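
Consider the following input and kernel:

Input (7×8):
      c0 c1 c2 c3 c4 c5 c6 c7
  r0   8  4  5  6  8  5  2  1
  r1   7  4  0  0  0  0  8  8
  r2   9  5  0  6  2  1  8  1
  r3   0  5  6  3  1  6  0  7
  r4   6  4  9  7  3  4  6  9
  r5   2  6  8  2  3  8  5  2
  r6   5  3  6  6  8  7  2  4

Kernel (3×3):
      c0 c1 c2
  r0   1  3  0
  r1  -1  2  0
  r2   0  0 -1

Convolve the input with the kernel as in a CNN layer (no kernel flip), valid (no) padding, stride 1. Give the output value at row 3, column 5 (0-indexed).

12

The receptive field on the input at this output position is [6 0 7 / 4 6 9 / 8 5 2]. Elementwise product with the kernel and sum: 6·1 + 0·3 + 4·-1 + 6·2 + 2·-1.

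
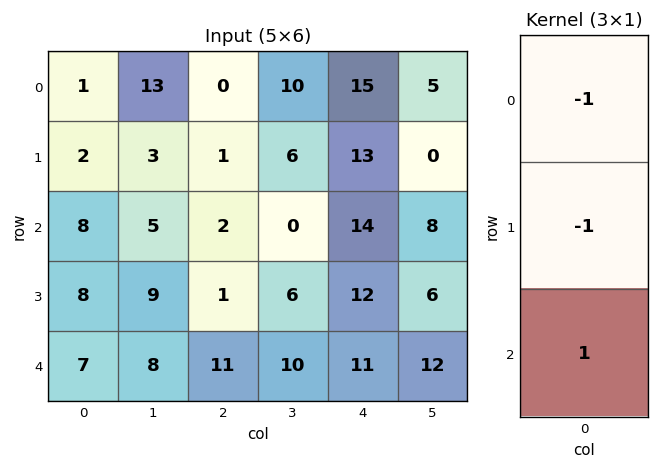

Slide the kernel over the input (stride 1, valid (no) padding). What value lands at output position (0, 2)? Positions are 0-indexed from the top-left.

1

The receptive field on the input at this output position is [0 / 1 / 2]. Elementwise product with the kernel and sum: 0·-1 + 1·-1 + 2·1.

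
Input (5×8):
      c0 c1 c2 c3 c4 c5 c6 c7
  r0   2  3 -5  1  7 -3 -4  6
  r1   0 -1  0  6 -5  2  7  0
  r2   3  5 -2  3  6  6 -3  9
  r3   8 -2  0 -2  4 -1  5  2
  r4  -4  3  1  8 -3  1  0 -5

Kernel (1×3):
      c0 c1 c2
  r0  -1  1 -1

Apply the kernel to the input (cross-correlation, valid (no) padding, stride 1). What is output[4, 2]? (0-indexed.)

10

The receptive field on the input at this output position is [1 8 -3]. Elementwise product with the kernel and sum: 1·-1 + 8·1 + -3·-1.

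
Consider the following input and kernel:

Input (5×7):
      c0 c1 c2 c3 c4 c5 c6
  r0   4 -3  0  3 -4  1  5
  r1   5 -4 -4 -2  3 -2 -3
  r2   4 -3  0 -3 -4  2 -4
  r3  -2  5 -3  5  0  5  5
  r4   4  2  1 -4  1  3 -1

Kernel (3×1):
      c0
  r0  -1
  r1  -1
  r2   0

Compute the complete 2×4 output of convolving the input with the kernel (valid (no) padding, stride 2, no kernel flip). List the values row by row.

-9 4 1 -2
-2 3 4 -1

Output[0,0]: The receptive field on the input at this output position is [4 / 5 / 4]. Elementwise product with the kernel and sum: 4·-1 + 5·-1.
Output[0,1]: The receptive field on the input at this output position is [0 / -4 / 0]. Elementwise product with the kernel and sum: 0·-1 + -4·-1.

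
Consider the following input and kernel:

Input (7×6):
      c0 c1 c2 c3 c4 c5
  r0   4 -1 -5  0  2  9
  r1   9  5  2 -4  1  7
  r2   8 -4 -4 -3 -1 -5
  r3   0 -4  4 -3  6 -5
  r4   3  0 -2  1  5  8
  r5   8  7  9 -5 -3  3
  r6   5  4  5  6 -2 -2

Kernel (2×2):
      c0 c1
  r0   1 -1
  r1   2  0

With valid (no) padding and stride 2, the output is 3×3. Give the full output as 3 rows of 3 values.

23 -1 -5
12 7 16
19 15 -9

Output[0,0]: The receptive field on the input at this output position is [4 -1 / 9 5]. Elementwise product with the kernel and sum: 4·1 + -1·-1 + 9·2.
Output[0,1]: The receptive field on the input at this output position is [-5 0 / 2 -4]. Elementwise product with the kernel and sum: -5·1 + 0·-1 + 2·2.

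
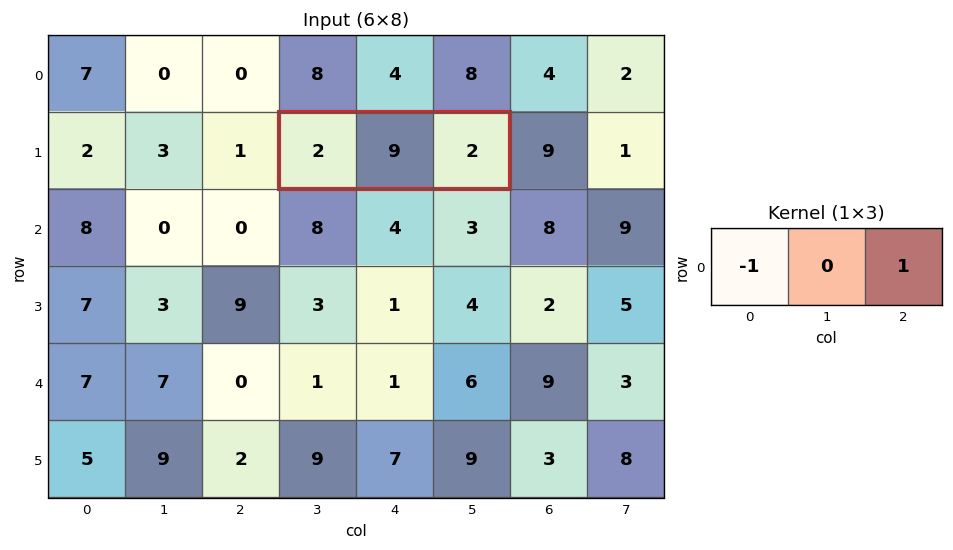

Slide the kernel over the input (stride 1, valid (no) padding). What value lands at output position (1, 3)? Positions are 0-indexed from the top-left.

0

The receptive field on the input at this output position is [2 9 2]. Elementwise product with the kernel and sum: 2·-1 + 2·1.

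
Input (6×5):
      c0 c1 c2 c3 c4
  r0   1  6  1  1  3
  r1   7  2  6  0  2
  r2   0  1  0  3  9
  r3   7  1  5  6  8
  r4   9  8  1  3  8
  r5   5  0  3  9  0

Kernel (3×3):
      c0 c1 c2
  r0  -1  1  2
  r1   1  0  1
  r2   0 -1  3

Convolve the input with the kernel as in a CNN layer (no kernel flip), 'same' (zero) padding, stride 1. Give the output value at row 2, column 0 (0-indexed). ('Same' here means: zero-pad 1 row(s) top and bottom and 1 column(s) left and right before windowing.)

The receptive field on the zero-padded input at this output position is [0 7 2 / 0 0 1 / 0 7 1]. Elementwise product with the kernel and sum: 0·-1 + 7·1 + 2·2 + 0·1 + 1·1 + 7·-1 + 1·3.

8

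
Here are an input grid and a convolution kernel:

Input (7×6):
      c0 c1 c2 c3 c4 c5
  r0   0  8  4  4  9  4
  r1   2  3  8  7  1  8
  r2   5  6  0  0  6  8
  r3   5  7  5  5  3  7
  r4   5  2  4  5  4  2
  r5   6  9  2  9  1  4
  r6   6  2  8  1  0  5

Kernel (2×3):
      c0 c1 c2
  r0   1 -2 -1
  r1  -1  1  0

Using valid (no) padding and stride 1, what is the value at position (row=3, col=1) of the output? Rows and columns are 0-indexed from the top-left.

The receptive field on the input at this output position is [7 5 5 / 2 4 5]. Elementwise product with the kernel and sum: 7·1 + 5·-2 + 5·-1 + 2·-1 + 4·1.

-6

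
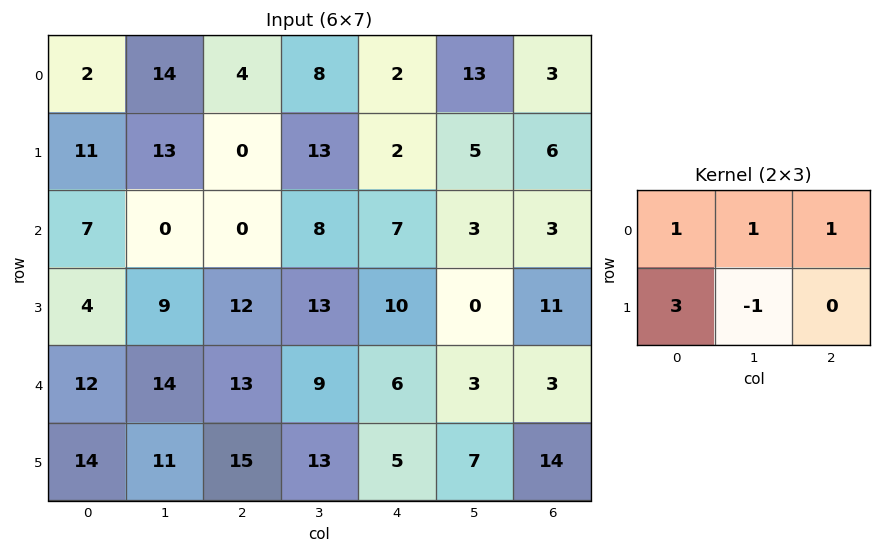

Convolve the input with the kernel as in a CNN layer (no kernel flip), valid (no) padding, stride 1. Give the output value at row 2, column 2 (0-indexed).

The receptive field on the input at this output position is [0 8 7 / 12 13 10]. Elementwise product with the kernel and sum: 0·1 + 8·1 + 7·1 + 12·3 + 13·-1.

38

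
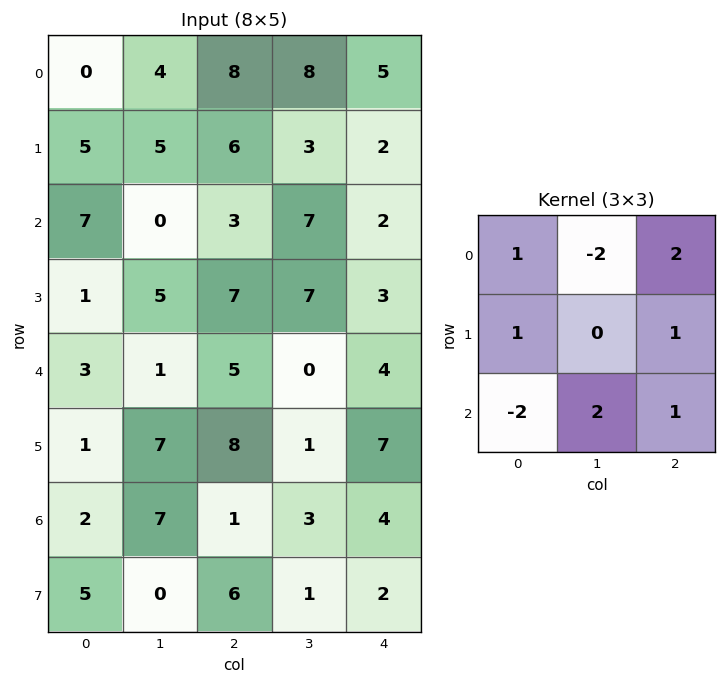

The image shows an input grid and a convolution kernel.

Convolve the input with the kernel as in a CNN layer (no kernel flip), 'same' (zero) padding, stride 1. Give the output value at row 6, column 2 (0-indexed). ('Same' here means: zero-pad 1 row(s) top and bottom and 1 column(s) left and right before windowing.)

The receptive field on the zero-padded input at this output position is [7 8 1 / 7 1 3 / 0 6 1]. Elementwise product with the kernel and sum: 7·1 + 8·-2 + 1·2 + 7·1 + 3·1 + 0·-2 + 6·2 + 1·1.

16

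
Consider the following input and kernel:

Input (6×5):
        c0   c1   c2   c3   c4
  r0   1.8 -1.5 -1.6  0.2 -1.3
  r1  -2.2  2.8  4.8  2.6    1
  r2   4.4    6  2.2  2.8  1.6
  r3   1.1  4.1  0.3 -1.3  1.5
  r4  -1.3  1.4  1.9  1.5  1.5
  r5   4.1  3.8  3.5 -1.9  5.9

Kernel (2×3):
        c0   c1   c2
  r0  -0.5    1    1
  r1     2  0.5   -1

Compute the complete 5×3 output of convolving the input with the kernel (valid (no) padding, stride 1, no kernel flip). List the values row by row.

-11.8 4.75 9.6
18.3 16.3 5.4
9.95 11.65 1.75
0.05 -0.8 3.1
10.55 13.95 2.2

Output[0,0]: The receptive field on the input at this output position is [1.8 -1.5 -1.6 / -2.2 2.8 4.8]. Elementwise product with the kernel and sum: 1.8·-0.5 + -1.5·1 + -1.6·1 + -2.2·2 + 2.8·0.5 + 4.8·-1.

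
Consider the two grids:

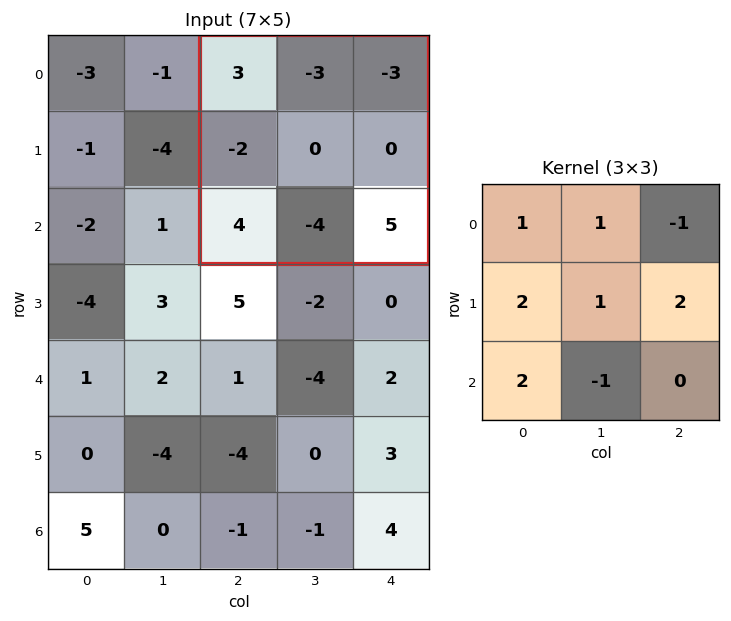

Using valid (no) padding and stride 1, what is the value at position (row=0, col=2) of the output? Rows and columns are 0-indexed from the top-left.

The receptive field on the input at this output position is [3 -3 -3 / -2 0 0 / 4 -4 5]. Elementwise product with the kernel and sum: 3·1 + -3·1 + -3·-1 + -2·2 + 0·1 + 0·2 + 4·2 + -4·-1.

11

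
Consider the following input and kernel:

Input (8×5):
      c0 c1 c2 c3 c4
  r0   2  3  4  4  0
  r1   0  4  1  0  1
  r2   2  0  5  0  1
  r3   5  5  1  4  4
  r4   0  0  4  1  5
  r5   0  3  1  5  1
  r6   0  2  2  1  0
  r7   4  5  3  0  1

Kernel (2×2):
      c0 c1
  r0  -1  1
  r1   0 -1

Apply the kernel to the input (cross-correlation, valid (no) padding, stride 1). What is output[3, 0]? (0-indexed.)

0

The receptive field on the input at this output position is [5 5 / 0 0]. Elementwise product with the kernel and sum: 5·-1 + 5·1 + 0·-1.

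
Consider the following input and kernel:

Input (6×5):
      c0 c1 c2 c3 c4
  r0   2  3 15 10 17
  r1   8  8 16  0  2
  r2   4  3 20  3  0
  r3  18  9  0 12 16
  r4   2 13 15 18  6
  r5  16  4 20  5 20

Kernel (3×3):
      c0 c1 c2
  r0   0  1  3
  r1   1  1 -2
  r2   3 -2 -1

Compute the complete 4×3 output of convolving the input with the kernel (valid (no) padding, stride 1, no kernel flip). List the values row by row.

18 35 127
59 48 -11
55 5 -14
14 -5 111

Output[0,0]: The receptive field on the input at this output position is [2 3 15 / 8 8 16 / 4 3 20]. Elementwise product with the kernel and sum: 3·1 + 15·3 + 8·1 + 8·1 + 16·-2 + 4·3 + 3·-2 + 20·-1.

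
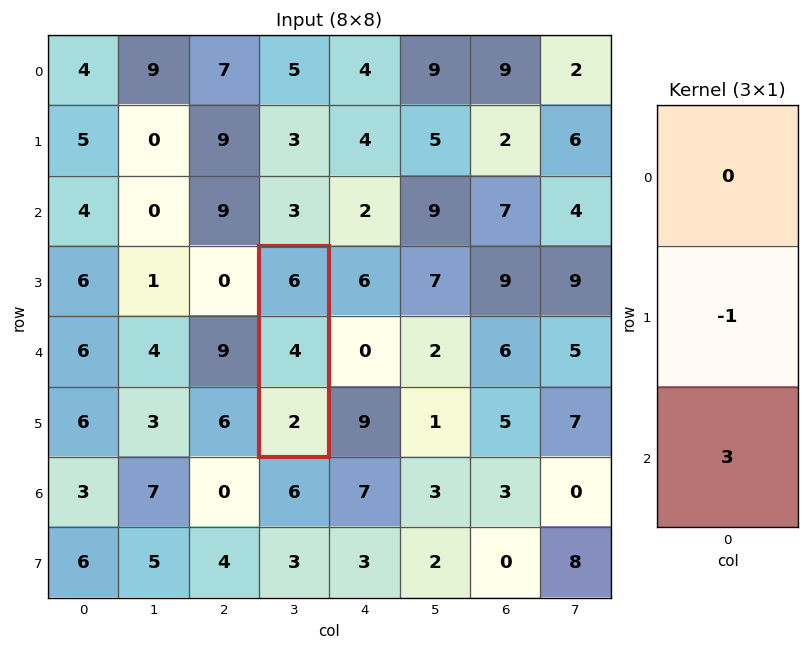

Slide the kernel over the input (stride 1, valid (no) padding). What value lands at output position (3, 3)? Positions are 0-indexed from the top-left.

2

The receptive field on the input at this output position is [6 / 4 / 2]. Elementwise product with the kernel and sum: 4·-1 + 2·3.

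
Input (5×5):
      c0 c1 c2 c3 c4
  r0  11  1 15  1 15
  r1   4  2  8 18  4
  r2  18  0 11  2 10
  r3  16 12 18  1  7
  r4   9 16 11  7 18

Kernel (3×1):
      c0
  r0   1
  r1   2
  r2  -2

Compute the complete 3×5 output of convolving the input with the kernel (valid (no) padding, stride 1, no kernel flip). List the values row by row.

-17 5 9 33 3
8 -22 -6 20 10
32 -8 25 -10 -12

Output[0,0]: The receptive field on the input at this output position is [11 / 4 / 18]. Elementwise product with the kernel and sum: 11·1 + 4·2 + 18·-2.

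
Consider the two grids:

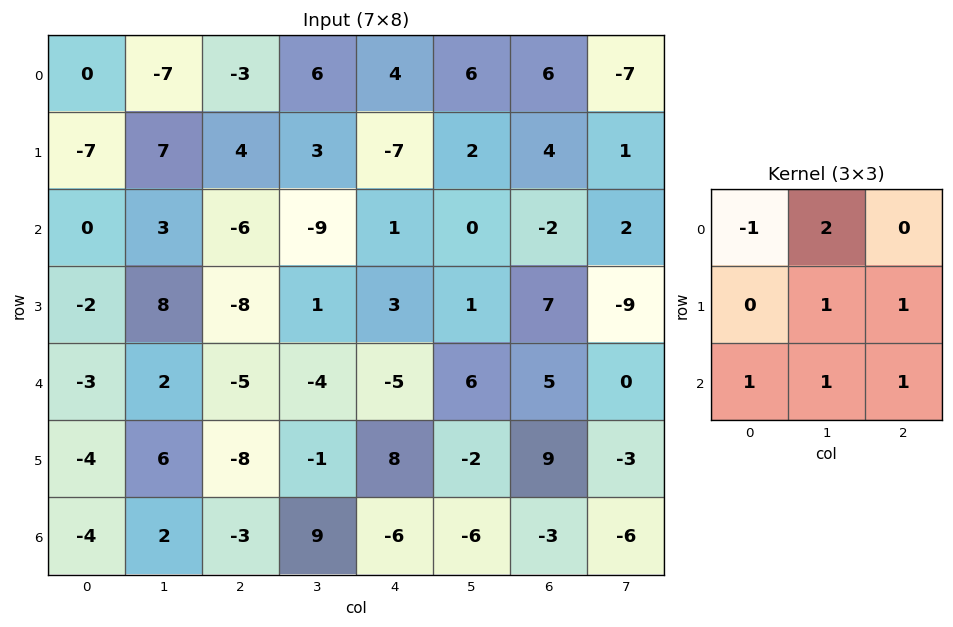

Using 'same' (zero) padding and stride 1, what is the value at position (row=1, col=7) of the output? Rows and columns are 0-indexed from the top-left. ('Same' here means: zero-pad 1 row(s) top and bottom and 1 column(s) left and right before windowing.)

The receptive field on the zero-padded input at this output position is [6 -7 0 / 4 1 0 / -2 2 0]. Elementwise product with the kernel and sum: 6·-1 + -7·2 + 1·1 + 0·1 + -2·1 + 2·1 + 0·1.

-19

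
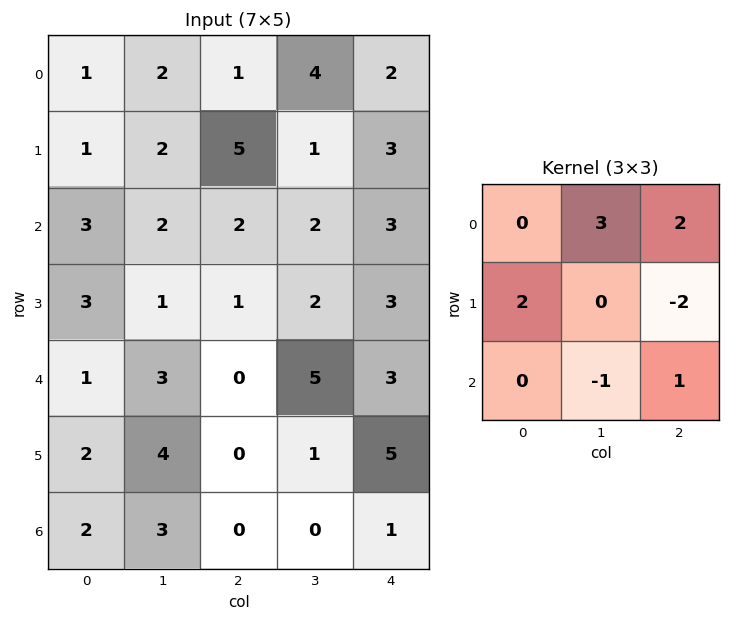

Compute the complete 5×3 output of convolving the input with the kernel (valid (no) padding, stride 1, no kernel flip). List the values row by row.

Output[0,0]: The receptive field on the input at this output position is [1 2 1 / 1 2 5 / 3 2 2]. Elementwise product with the kernel and sum: 2·3 + 1·2 + 1·2 + 5·-2 + 2·-1 + 2·1.

0 13 21
18 18 8
11 13 6
3 4 10
10 16 12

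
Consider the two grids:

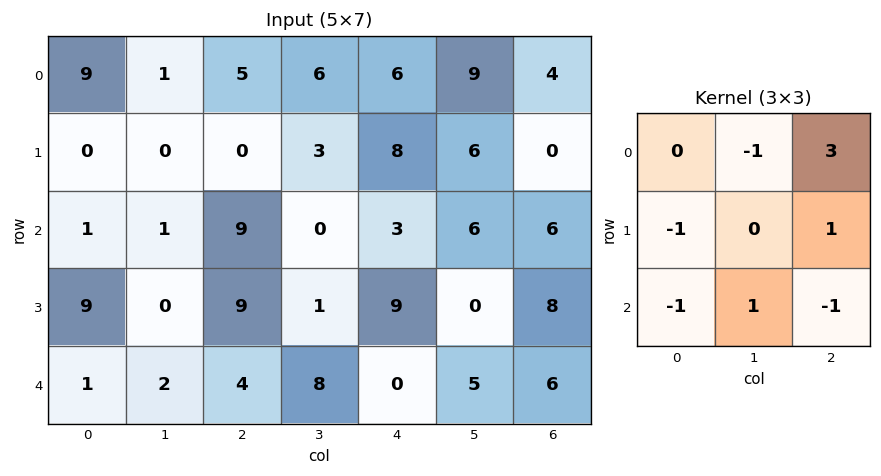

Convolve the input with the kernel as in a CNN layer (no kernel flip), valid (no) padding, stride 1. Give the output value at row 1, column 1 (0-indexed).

The receptive field on the input at this output position is [0 0 3 / 1 9 0 / 0 9 1]. Elementwise product with the kernel and sum: 0·-1 + 3·3 + 1·-1 + 0·1 + 0·-1 + 9·1 + 1·-1.

16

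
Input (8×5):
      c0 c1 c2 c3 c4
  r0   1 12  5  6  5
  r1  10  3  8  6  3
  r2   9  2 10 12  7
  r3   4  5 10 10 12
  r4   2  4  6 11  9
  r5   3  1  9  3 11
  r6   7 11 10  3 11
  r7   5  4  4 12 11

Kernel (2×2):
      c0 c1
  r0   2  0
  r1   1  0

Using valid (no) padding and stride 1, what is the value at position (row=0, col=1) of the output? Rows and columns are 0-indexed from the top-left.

27

The receptive field on the input at this output position is [12 5 / 3 8]. Elementwise product with the kernel and sum: 12·2 + 3·1.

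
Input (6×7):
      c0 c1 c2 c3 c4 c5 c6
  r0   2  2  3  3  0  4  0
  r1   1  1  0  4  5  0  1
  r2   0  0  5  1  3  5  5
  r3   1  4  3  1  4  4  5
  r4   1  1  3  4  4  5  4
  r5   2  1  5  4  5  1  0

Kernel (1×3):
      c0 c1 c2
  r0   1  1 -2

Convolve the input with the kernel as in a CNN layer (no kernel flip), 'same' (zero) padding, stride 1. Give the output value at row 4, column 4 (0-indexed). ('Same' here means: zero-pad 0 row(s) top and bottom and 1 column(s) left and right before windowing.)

-2

The receptive field on the zero-padded input at this output position is [4 4 5]. Elementwise product with the kernel and sum: 4·1 + 4·1 + 5·-2.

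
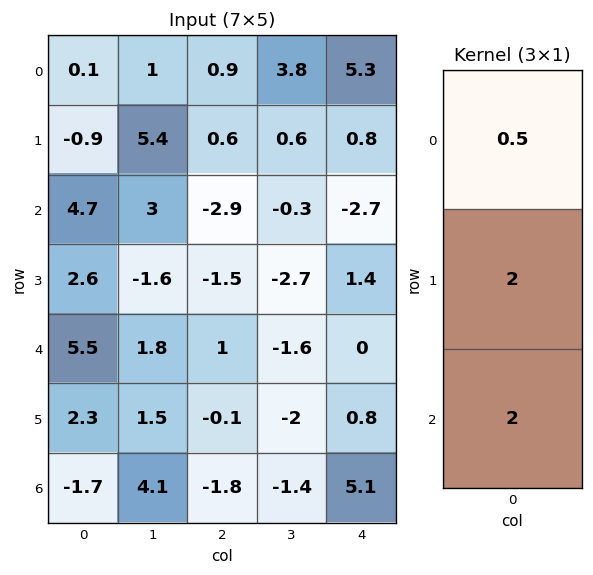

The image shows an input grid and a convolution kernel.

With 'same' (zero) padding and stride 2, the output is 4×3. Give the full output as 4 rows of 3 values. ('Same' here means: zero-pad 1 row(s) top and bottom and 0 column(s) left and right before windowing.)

Output[0,0]: The receptive field on the zero-padded input at this output position is [0 / 0.1 / -0.9]. Elementwise product with the kernel and sum: 0·0.5 + 0.1·2 + -0.9·2.
Output[0,1]: The receptive field on the zero-padded input at this output position is [0 / 0.9 / 0.6]. Elementwise product with the kernel and sum: 0·0.5 + 0.9·2 + 0.6·2.

-1.6 3 12.2
14.15 -8.5 -2.2
16.9 1.05 2.3
-2.25 -3.65 10.6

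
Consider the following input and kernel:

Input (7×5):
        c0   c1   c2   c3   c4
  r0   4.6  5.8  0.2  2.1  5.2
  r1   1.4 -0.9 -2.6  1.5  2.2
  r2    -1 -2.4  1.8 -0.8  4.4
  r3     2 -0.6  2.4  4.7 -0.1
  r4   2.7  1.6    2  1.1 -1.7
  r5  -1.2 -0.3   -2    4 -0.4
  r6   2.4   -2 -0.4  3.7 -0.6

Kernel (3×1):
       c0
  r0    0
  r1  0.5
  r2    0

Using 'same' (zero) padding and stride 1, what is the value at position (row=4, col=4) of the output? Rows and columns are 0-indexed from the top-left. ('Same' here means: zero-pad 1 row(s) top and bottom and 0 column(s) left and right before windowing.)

The receptive field on the zero-padded input at this output position is [-0.1 / -1.7 / -0.4]. Elementwise product with the kernel and sum: -1.7·0.5.

-0.85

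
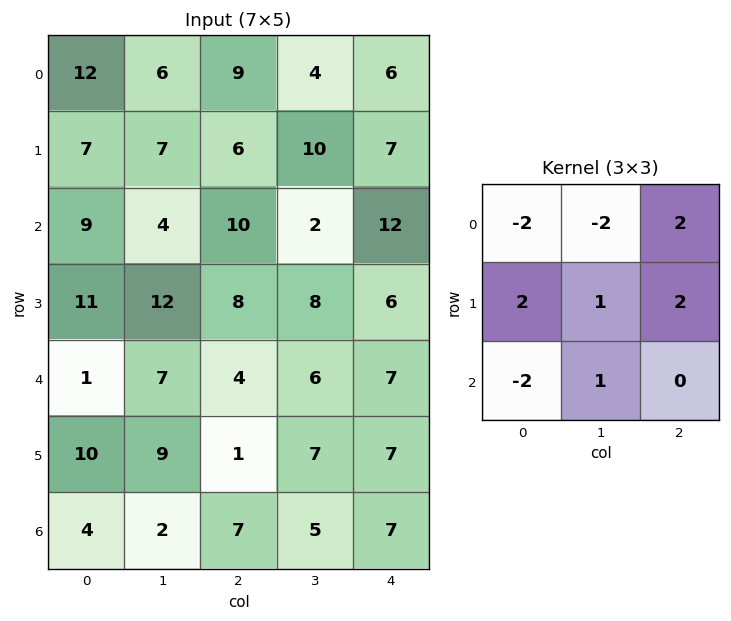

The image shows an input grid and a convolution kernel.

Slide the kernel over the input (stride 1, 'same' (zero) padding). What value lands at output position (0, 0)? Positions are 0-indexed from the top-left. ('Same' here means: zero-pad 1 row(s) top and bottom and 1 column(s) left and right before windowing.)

31

The receptive field on the zero-padded input at this output position is [0 0 0 / 0 12 6 / 0 7 7]. Elementwise product with the kernel and sum: 0·-2 + 0·-2 + 0·2 + 0·2 + 12·1 + 6·2 + 0·-2 + 7·1.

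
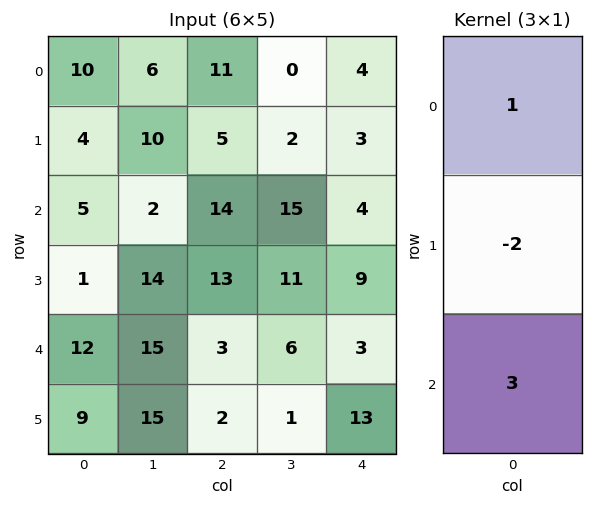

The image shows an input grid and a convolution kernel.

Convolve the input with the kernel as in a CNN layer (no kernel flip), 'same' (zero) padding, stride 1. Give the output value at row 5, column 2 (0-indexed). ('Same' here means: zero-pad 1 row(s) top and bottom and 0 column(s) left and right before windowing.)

The receptive field on the zero-padded input at this output position is [3 / 2 / 0]. Elementwise product with the kernel and sum: 3·1 + 2·-2 + 0·3.

-1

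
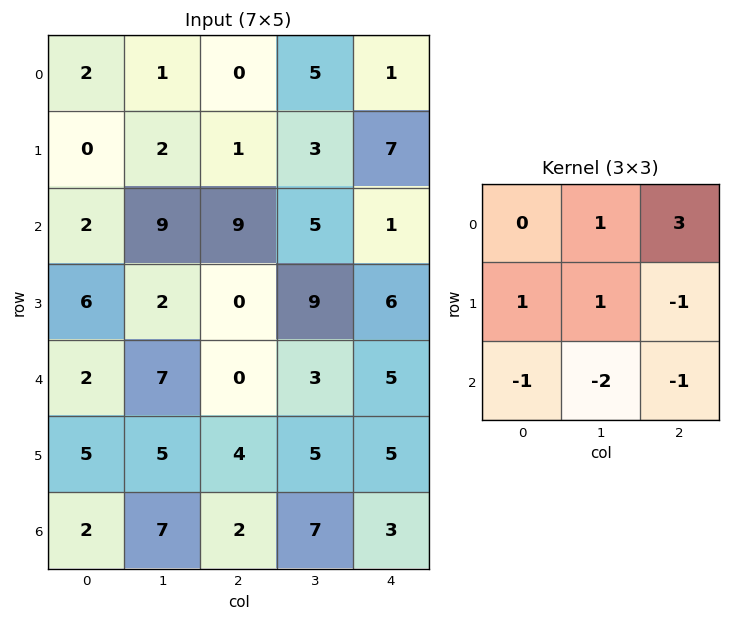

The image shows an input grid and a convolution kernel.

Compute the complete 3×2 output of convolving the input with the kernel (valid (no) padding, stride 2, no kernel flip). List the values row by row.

-27 -15
28 0
-5 3

Output[0,0]: The receptive field on the input at this output position is [2 1 0 / 0 2 1 / 2 9 9]. Elementwise product with the kernel and sum: 1·1 + 0·3 + 0·1 + 2·1 + 1·-1 + 2·-1 + 9·-2 + 9·-1.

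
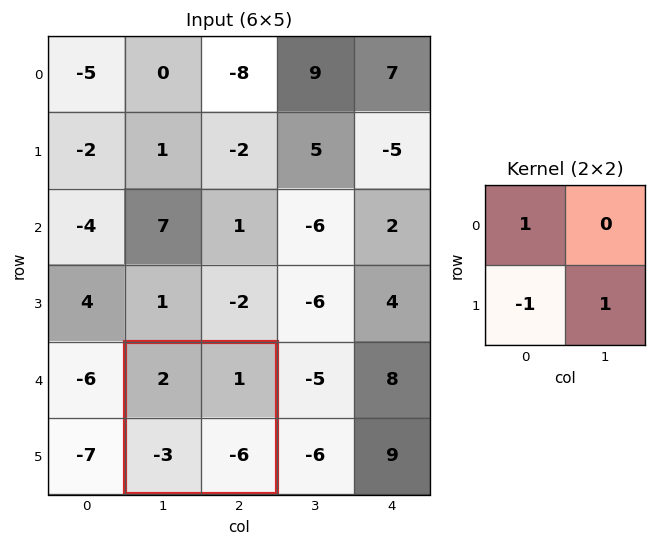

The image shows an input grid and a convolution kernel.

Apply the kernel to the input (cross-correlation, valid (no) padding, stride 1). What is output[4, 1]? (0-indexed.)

The receptive field on the input at this output position is [2 1 / -3 -6]. Elementwise product with the kernel and sum: 2·1 + -3·-1 + -6·1.

-1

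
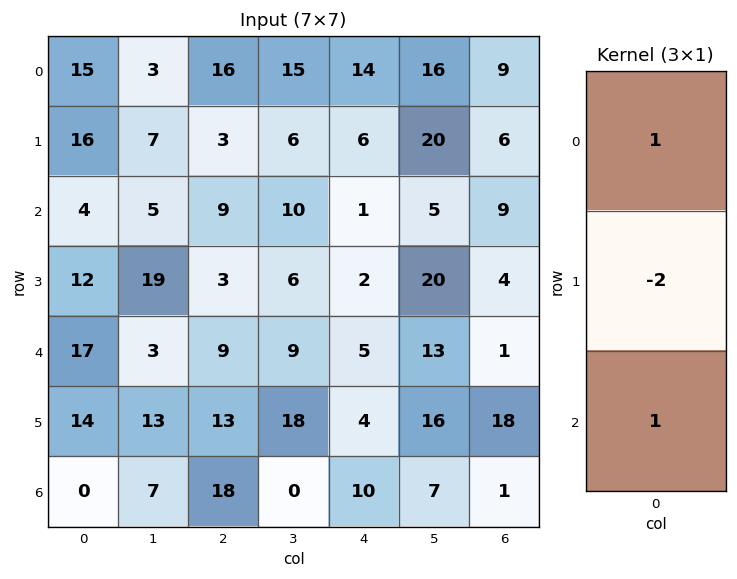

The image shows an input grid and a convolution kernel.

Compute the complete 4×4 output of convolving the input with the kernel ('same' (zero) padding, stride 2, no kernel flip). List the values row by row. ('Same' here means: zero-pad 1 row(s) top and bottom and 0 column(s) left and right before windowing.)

-14 -29 -22 -12
20 -12 6 -8
-8 -2 -4 20
14 -23 -16 16

Output[0,0]: The receptive field on the zero-padded input at this output position is [0 / 15 / 16]. Elementwise product with the kernel and sum: 0·1 + 15·-2 + 16·1.
Output[0,1]: The receptive field on the zero-padded input at this output position is [0 / 16 / 3]. Elementwise product with the kernel and sum: 0·1 + 16·-2 + 3·1.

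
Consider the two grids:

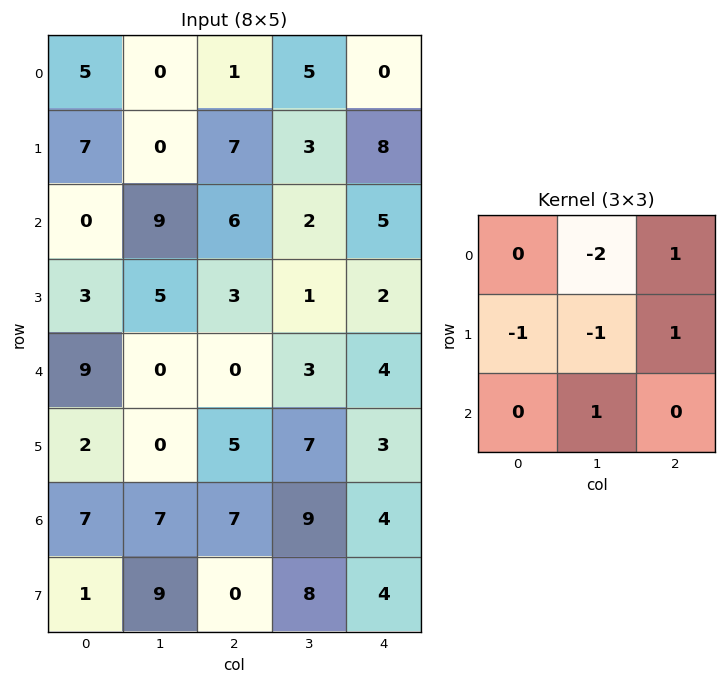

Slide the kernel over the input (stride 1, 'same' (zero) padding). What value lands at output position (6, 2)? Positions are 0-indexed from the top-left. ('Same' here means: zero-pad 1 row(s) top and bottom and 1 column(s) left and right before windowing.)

-8

The receptive field on the zero-padded input at this output position is [0 5 7 / 7 7 9 / 9 0 8]. Elementwise product with the kernel and sum: 5·-2 + 7·1 + 7·-1 + 7·-1 + 9·1 + 0·1.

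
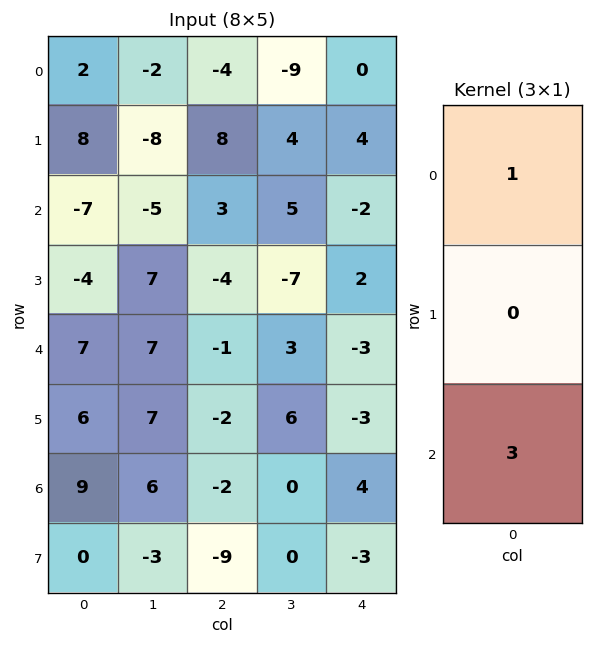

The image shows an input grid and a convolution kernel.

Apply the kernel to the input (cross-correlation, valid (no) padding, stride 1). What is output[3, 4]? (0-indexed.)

-7

The receptive field on the input at this output position is [2 / -3 / -3]. Elementwise product with the kernel and sum: 2·1 + -3·3.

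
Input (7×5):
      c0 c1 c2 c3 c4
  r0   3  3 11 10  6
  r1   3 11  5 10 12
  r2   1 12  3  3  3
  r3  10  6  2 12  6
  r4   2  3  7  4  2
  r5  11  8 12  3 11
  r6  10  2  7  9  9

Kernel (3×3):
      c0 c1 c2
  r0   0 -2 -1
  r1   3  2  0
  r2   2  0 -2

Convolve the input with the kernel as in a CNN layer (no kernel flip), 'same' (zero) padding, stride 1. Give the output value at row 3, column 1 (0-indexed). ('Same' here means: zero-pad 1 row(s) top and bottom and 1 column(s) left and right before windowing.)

5

The receptive field on the zero-padded input at this output position is [1 12 3 / 10 6 2 / 2 3 7]. Elementwise product with the kernel and sum: 12·-2 + 3·-1 + 10·3 + 6·2 + 2·2 + 7·-2.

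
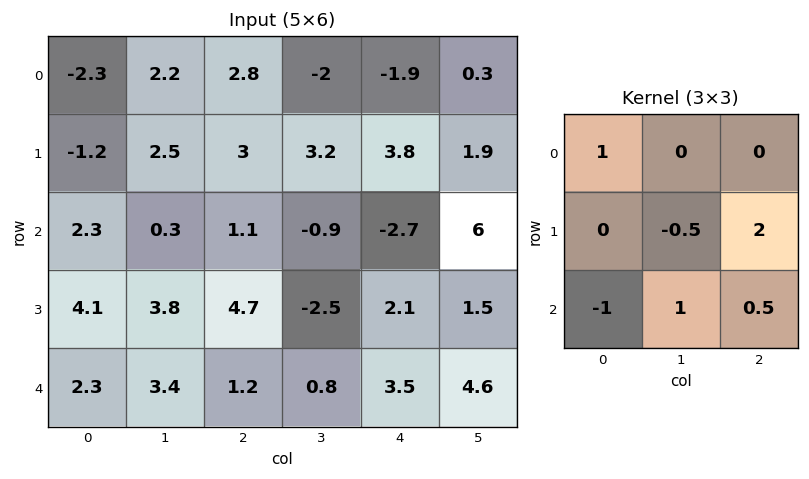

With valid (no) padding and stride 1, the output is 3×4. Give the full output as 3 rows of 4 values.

Output[0,0]: The receptive field on the input at this output position is [-2.3 2.2 2.8 / -1.2 2.5 3 / 2.3 0.3 1.1]. Elementwise product with the kernel and sum: -2.3·1 + 2.5·-0.5 + 3·2 + 2.3·-1 + 0.3·1 + 1.1·0.5.

1 7.45 5.45 1.1
2.9 -0.2 -8.1 21.9
11.5 -8.85 7.9 6.05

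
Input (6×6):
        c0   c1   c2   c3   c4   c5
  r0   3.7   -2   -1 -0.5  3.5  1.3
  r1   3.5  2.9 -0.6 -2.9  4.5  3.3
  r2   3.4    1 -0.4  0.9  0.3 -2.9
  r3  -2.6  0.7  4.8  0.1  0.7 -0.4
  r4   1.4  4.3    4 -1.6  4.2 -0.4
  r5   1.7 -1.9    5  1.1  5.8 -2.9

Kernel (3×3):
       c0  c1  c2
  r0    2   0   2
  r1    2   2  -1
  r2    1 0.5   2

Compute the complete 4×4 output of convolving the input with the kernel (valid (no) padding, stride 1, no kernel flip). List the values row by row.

21.9 5.1 -5.85 -3.25
22.35 3.6 14.75 5.75
8.95 17.8 20.5 -2.3
22.55 22.6 28.75 3.2

Output[0,0]: The receptive field on the input at this output position is [3.7 -2 -1 / 3.5 2.9 -0.6 / 3.4 1 -0.4]. Elementwise product with the kernel and sum: 3.7·2 + -1·2 + 3.5·2 + 2.9·2 + -0.6·-1 + 3.4·1 + 1·0.5 + -0.4·2.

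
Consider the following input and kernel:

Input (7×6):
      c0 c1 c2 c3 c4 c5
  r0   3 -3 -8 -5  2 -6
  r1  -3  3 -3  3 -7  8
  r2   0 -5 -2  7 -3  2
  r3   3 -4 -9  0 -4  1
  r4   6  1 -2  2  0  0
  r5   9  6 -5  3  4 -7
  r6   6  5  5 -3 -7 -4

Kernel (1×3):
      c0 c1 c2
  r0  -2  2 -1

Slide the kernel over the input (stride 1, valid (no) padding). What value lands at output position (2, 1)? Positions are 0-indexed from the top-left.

The receptive field on the input at this output position is [-5 -2 7]. Elementwise product with the kernel and sum: -5·-2 + -2·2 + 7·-1.

-1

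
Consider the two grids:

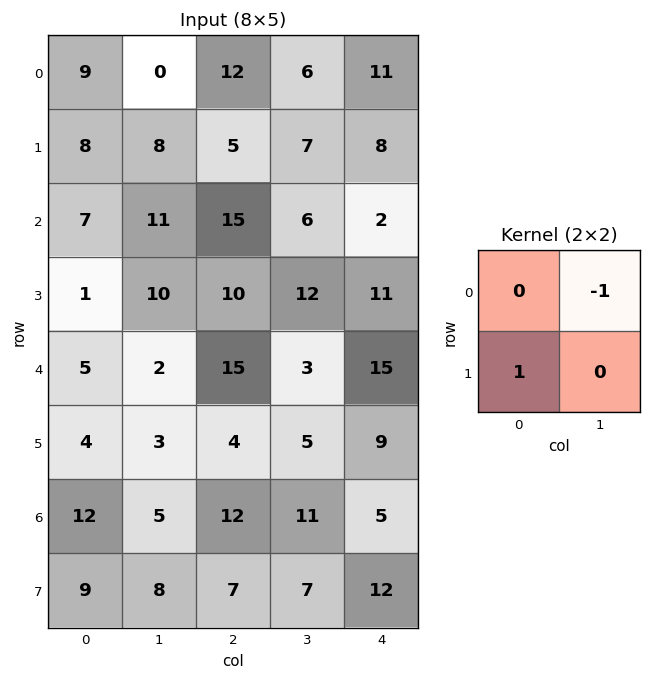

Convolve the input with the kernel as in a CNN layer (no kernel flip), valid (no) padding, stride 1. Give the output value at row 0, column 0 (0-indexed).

The receptive field on the input at this output position is [9 0 / 8 8]. Elementwise product with the kernel and sum: 0·-1 + 8·1.

8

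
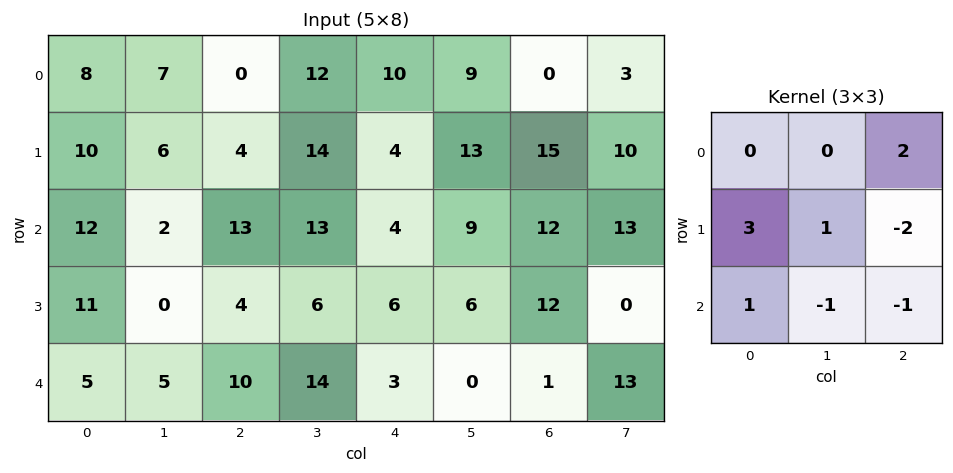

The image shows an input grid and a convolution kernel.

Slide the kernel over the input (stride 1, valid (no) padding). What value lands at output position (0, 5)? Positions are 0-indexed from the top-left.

The receptive field on the input at this output position is [9 0 3 / 13 15 10 / 9 12 13]. Elementwise product with the kernel and sum: 3·2 + 13·3 + 15·1 + 10·-2 + 9·1 + 12·-1 + 13·-1.

24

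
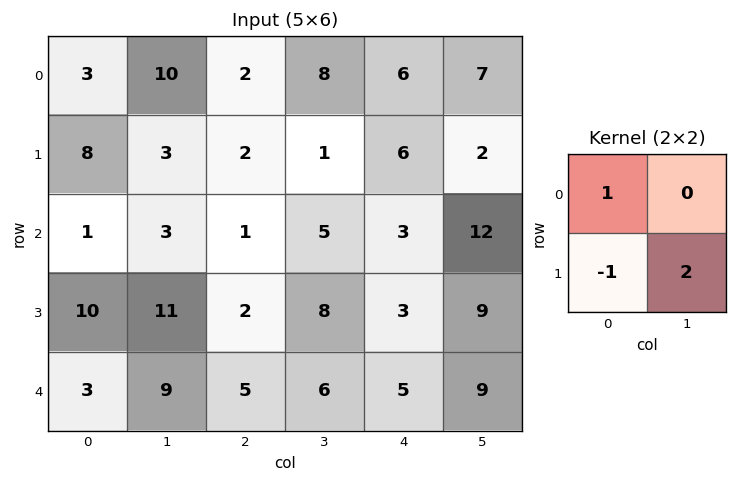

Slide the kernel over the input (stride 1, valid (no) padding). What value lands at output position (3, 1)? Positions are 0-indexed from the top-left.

The receptive field on the input at this output position is [11 2 / 9 5]. Elementwise product with the kernel and sum: 11·1 + 9·-1 + 5·2.

12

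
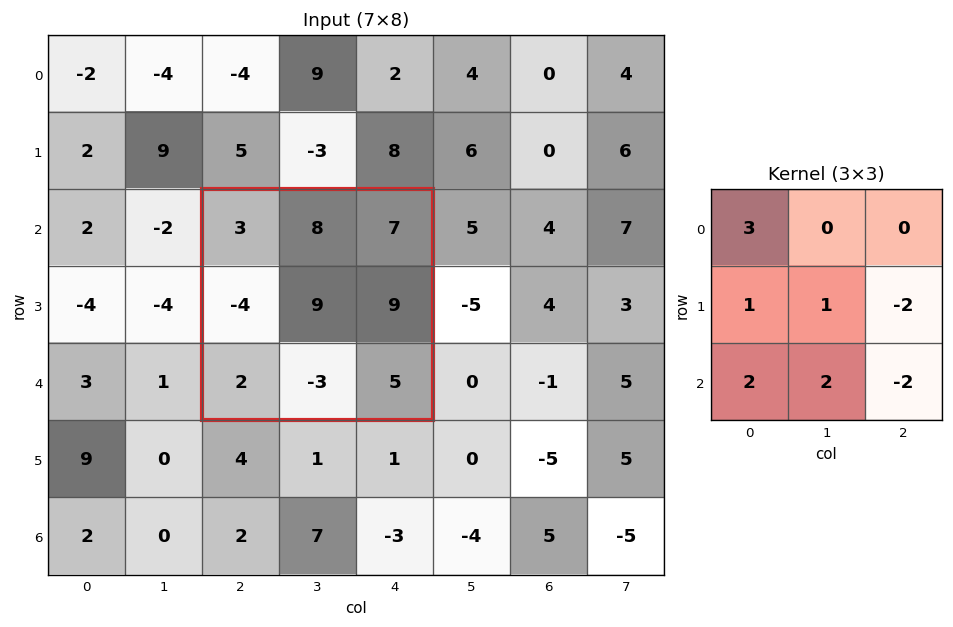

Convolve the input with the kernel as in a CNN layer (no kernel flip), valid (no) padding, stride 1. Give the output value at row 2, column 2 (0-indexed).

The receptive field on the input at this output position is [3 8 7 / -4 9 9 / 2 -3 5]. Elementwise product with the kernel and sum: 3·3 + -4·1 + 9·1 + 9·-2 + 2·2 + -3·2 + 5·-2.

-16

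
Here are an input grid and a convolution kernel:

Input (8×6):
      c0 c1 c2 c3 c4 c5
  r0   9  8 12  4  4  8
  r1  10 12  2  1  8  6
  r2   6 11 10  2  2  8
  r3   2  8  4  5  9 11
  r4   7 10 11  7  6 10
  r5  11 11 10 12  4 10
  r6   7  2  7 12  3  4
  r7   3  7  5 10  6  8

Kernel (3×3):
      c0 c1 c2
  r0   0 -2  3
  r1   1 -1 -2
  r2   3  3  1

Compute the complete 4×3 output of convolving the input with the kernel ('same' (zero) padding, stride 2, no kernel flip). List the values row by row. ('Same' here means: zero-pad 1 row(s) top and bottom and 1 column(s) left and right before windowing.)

17 31 17
2 37 39
37 67 54
16 33 79

Output[0,0]: The receptive field on the zero-padded input at this output position is [0 0 0 / 0 9 8 / 0 10 12]. Elementwise product with the kernel and sum: 0·-2 + 0·3 + 0·1 + 9·-1 + 8·-2 + 0·3 + 10·3 + 12·1.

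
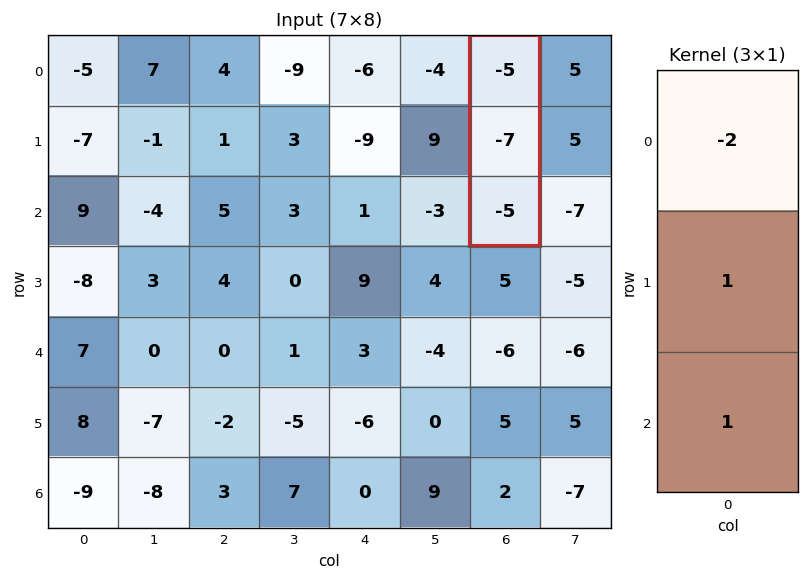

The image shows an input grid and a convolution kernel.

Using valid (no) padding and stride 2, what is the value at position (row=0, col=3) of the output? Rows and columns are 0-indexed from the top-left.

-2

The receptive field on the input at this output position is [-5 / -7 / -5]. Elementwise product with the kernel and sum: -5·-2 + -7·1 + -5·1.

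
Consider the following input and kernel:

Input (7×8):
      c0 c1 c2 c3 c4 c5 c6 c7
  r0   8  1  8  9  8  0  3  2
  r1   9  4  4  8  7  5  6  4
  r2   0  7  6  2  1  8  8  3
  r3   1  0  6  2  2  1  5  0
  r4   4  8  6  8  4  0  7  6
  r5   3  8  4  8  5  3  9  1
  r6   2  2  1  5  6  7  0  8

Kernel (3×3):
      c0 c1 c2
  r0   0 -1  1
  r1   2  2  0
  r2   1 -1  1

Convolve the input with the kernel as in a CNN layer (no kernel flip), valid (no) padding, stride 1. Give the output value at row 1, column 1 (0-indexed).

The receptive field on the input at this output position is [4 4 8 / 7 6 2 / 0 6 2]. Elementwise product with the kernel and sum: 4·-1 + 8·1 + 7·2 + 6·2 + 0·1 + 6·-1 + 2·1.

26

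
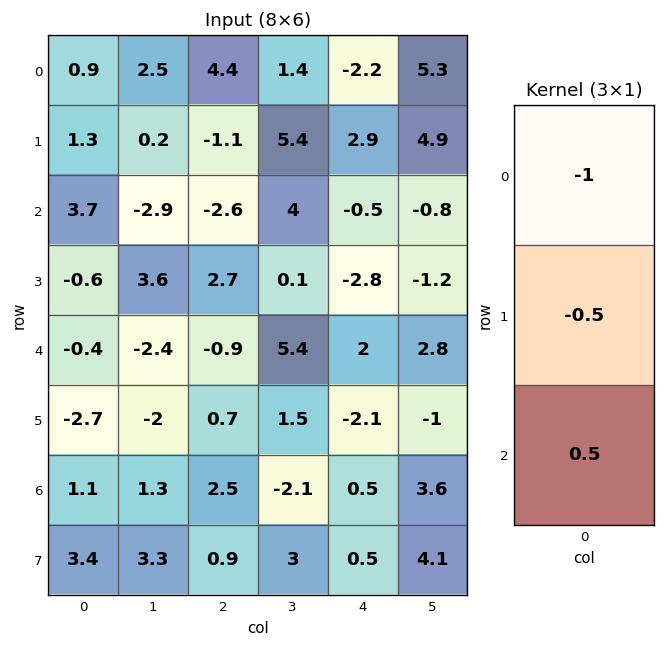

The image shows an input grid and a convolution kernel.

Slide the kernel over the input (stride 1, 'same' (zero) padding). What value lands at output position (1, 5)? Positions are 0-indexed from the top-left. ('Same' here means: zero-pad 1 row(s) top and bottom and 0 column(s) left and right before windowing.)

The receptive field on the zero-padded input at this output position is [5.3 / 4.9 / -0.8]. Elementwise product with the kernel and sum: 5.3·-1 + 4.9·-0.5 + -0.8·0.5.

-8.15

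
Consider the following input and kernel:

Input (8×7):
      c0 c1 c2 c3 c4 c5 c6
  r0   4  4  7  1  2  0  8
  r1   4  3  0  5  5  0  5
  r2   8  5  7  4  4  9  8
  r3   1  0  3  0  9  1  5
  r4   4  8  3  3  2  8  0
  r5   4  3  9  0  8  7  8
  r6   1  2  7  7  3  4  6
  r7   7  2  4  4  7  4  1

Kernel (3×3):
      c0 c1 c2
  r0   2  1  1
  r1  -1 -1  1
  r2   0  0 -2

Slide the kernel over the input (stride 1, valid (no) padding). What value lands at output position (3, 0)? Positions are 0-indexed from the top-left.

-22

The receptive field on the input at this output position is [1 0 3 / 4 8 3 / 4 3 9]. Elementwise product with the kernel and sum: 1·2 + 0·1 + 3·1 + 4·-1 + 8·-1 + 3·1 + 9·-2.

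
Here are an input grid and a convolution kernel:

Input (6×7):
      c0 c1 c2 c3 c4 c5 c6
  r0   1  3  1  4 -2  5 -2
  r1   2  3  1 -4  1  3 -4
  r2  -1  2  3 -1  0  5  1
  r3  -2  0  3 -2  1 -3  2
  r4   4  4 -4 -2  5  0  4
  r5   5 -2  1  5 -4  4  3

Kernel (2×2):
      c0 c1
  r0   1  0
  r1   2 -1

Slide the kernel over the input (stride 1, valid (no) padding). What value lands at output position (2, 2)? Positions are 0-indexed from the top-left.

The receptive field on the input at this output position is [3 -1 / 3 -2]. Elementwise product with the kernel and sum: 3·1 + 3·2 + -2·-1.

11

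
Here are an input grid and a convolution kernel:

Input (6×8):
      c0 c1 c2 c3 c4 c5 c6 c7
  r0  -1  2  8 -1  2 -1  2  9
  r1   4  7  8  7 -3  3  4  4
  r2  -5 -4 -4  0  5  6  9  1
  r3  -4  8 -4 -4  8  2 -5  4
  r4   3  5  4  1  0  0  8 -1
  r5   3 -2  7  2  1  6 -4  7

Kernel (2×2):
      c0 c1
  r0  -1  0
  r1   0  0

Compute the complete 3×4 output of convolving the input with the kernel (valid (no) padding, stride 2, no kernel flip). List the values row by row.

Output[0,0]: The receptive field on the input at this output position is [-1 2 / 4 7]. Elementwise product with the kernel and sum: -1·-1.

1 -8 -2 -2
5 4 -5 -9
-3 -4 0 -8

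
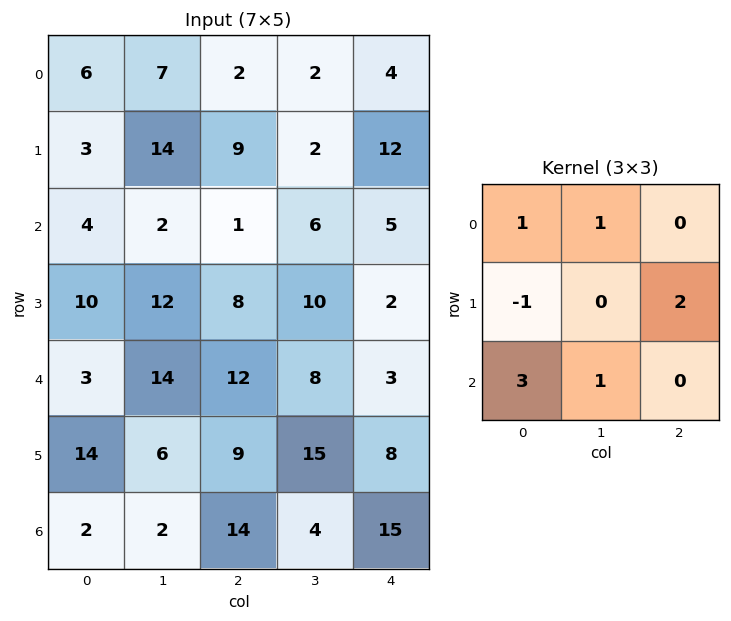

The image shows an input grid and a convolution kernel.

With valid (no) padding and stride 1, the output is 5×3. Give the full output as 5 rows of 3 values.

42 6 28
57 77 54
35 65 47
91 49 54
29 70 73

Output[0,0]: The receptive field on the input at this output position is [6 7 2 / 3 14 9 / 4 2 1]. Elementwise product with the kernel and sum: 6·1 + 7·1 + 3·-1 + 9·2 + 4·3 + 2·1.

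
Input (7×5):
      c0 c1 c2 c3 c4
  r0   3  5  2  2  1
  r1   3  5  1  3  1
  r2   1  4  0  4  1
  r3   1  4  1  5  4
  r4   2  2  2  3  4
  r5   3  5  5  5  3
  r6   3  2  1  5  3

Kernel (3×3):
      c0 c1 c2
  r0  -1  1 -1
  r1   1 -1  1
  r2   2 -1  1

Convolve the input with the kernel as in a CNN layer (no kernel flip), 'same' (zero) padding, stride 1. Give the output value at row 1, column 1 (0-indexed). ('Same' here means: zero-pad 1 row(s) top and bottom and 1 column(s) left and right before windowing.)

-3

The receptive field on the zero-padded input at this output position is [3 5 2 / 3 5 1 / 1 4 0]. Elementwise product with the kernel and sum: 3·-1 + 5·1 + 2·-1 + 3·1 + 5·-1 + 1·1 + 1·2 + 4·-1 + 0·1.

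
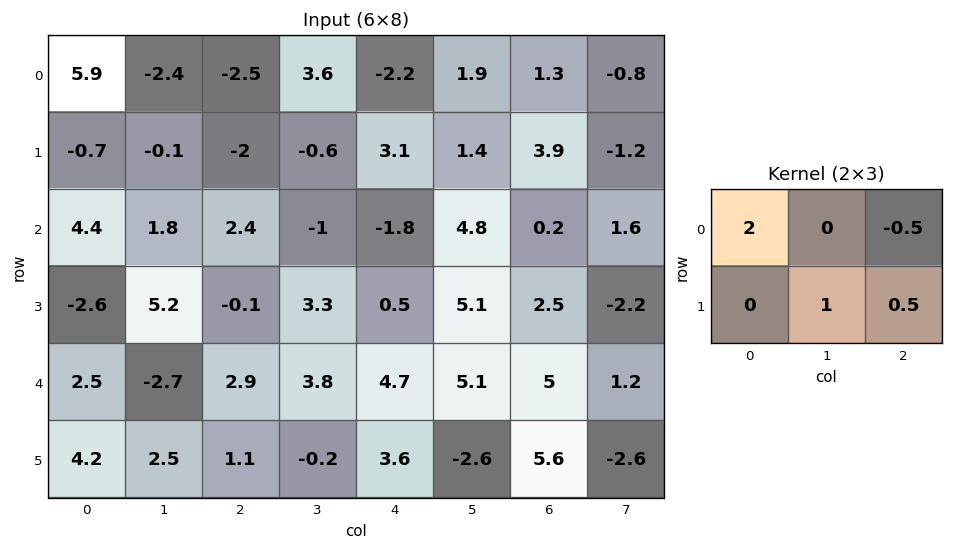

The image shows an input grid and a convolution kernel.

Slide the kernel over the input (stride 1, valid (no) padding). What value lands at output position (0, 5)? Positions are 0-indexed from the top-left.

The receptive field on the input at this output position is [1.9 1.3 -0.8 / 1.4 3.9 -1.2]. Elementwise product with the kernel and sum: 1.9·2 + -0.8·-0.5 + 3.9·1 + -1.2·0.5.

7.5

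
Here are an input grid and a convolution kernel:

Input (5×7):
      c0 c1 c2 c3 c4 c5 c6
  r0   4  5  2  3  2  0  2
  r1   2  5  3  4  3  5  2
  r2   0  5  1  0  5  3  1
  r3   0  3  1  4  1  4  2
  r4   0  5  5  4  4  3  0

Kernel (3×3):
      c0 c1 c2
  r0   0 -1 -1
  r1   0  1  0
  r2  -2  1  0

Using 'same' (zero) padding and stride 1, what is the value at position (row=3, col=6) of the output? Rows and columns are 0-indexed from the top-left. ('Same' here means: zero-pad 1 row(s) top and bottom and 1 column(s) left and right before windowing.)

-5

The receptive field on the zero-padded input at this output position is [3 1 0 / 4 2 0 / 3 0 0]. Elementwise product with the kernel and sum: 1·-1 + 0·-1 + 2·1 + 3·-2 + 0·1.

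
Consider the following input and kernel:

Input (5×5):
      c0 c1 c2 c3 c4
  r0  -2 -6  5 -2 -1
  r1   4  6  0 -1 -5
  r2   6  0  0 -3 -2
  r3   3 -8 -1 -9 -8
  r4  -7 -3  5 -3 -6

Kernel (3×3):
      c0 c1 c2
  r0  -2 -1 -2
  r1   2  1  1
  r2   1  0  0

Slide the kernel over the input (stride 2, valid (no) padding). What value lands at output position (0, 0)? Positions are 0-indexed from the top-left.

The receptive field on the input at this output position is [-2 -6 5 / 4 6 0 / 6 0 0]. Elementwise product with the kernel and sum: -2·-2 + -6·-1 + 5·-2 + 4·2 + 6·1 + 0·1 + 6·1.

20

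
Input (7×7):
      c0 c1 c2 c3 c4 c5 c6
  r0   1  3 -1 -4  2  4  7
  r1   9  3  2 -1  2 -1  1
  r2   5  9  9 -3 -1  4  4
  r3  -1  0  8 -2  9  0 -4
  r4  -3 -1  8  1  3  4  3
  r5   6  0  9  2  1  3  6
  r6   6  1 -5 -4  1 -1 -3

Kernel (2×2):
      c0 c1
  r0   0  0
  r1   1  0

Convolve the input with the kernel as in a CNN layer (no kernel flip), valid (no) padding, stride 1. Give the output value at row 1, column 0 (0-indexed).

5

The receptive field on the input at this output position is [9 3 / 5 9]. Elementwise product with the kernel and sum: 5·1.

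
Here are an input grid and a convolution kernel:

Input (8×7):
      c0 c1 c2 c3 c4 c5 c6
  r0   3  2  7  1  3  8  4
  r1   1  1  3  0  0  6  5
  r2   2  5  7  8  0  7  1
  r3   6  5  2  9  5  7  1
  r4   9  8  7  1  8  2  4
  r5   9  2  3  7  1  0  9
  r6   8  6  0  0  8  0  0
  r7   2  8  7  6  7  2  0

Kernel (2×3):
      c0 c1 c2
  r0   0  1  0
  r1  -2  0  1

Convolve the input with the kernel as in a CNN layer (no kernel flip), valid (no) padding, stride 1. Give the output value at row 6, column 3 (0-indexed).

The receptive field on the input at this output position is [0 8 0 / 6 7 2]. Elementwise product with the kernel and sum: 8·1 + 6·-2 + 2·1.

-2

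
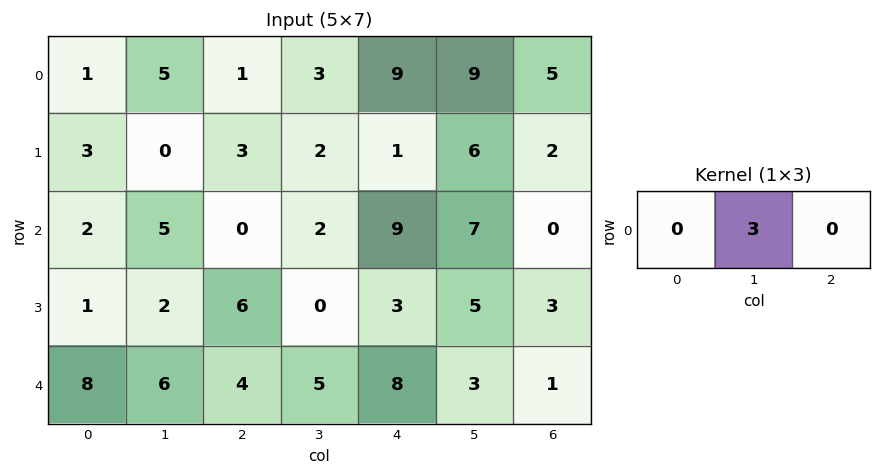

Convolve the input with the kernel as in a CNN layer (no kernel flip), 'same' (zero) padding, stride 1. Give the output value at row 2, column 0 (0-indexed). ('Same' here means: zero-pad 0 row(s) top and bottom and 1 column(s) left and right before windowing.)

The receptive field on the zero-padded input at this output position is [0 2 5]. Elementwise product with the kernel and sum: 2·3.

6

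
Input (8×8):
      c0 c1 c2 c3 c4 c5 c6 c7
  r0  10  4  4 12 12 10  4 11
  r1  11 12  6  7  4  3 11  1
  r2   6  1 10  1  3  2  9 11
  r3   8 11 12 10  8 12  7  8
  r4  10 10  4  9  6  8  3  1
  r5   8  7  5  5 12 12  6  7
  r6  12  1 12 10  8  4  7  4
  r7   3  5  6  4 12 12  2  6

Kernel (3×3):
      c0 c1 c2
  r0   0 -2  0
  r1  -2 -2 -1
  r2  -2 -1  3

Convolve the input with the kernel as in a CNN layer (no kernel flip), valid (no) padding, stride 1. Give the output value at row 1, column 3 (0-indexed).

-10

The receptive field on the input at this output position is [7 4 3 / 1 3 2 / 10 8 12]. Elementwise product with the kernel and sum: 4·-2 + 1·-2 + 3·-2 + 2·-1 + 10·-2 + 8·-1 + 12·3.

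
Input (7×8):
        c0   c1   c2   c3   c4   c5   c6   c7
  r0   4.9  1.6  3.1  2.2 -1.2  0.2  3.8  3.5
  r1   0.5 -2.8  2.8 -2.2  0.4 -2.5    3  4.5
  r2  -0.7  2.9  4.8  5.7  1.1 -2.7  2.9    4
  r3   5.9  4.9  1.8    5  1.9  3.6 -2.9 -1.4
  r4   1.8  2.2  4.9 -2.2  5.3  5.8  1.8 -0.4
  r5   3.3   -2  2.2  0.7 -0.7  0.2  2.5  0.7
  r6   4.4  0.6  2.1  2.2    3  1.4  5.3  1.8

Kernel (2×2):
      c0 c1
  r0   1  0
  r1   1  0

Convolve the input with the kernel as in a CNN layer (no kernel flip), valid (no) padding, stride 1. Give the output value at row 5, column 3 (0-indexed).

The receptive field on the input at this output position is [0.7 -0.7 / 2.2 3]. Elementwise product with the kernel and sum: 0.7·1 + 2.2·1.

2.9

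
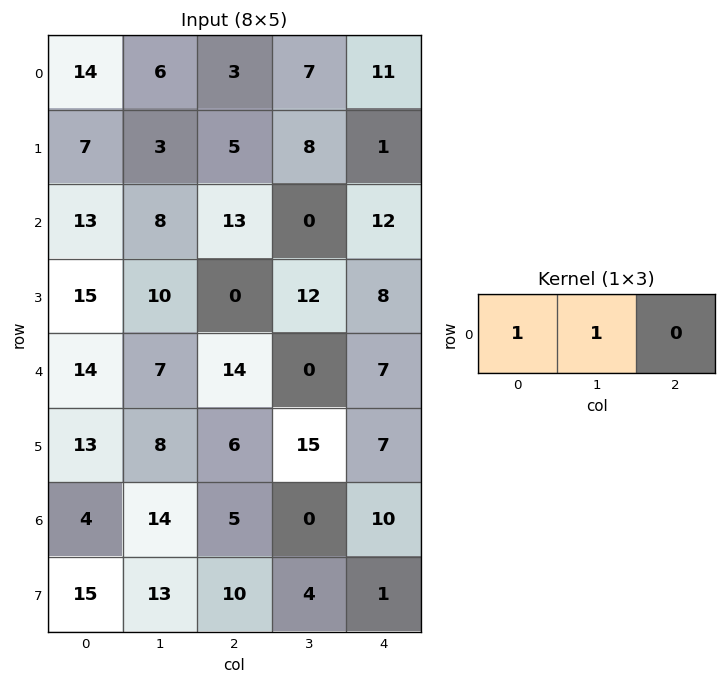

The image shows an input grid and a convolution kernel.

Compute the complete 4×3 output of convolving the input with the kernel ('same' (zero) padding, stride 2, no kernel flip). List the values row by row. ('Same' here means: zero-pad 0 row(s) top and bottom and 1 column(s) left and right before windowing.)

Output[0,0]: The receptive field on the zero-padded input at this output position is [0 14 6]. Elementwise product with the kernel and sum: 0·1 + 14·1.
Output[0,1]: The receptive field on the zero-padded input at this output position is [6 3 7]. Elementwise product with the kernel and sum: 6·1 + 3·1.

14 9 18
13 21 12
14 21 7
4 19 10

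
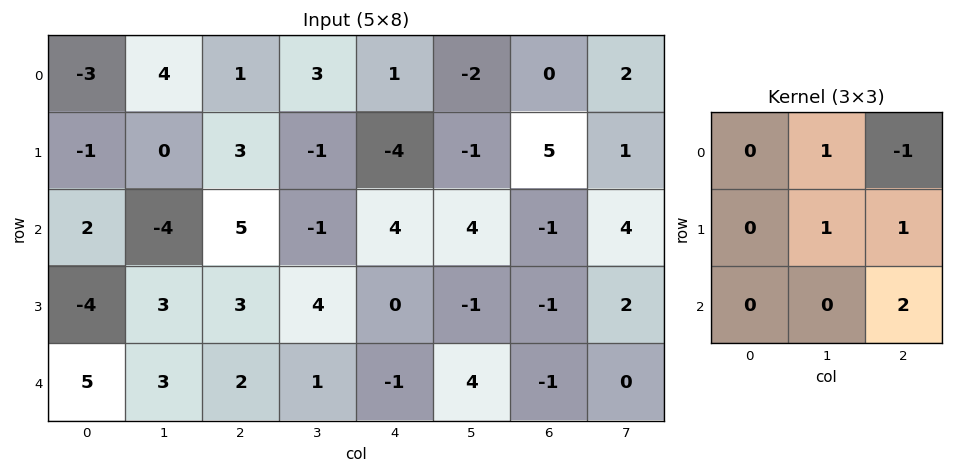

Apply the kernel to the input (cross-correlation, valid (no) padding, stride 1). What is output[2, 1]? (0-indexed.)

15

The receptive field on the input at this output position is [-4 5 -1 / 3 3 4 / 3 2 1]. Elementwise product with the kernel and sum: 5·1 + -1·-1 + 3·1 + 4·1 + 1·2.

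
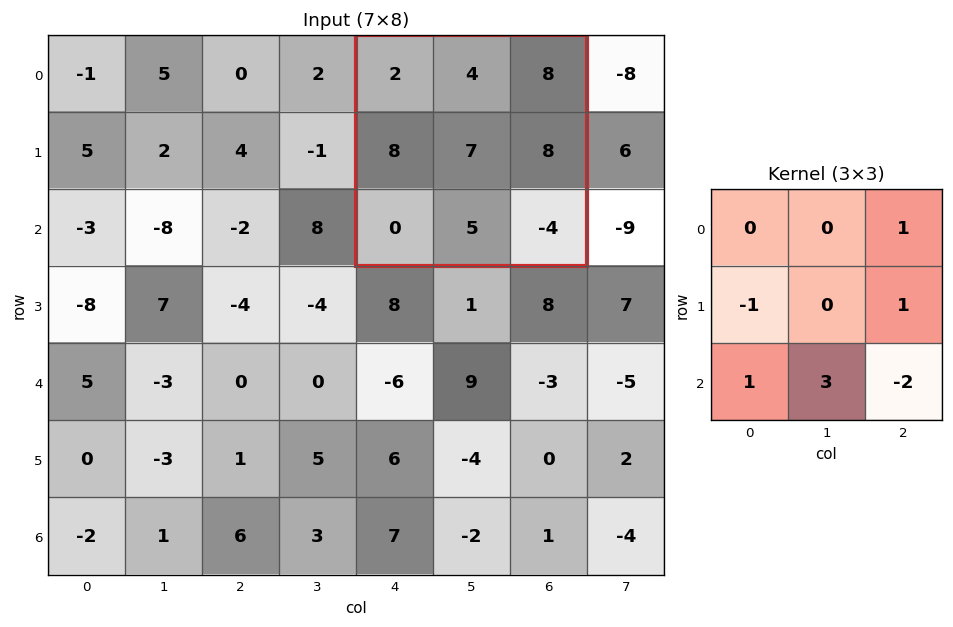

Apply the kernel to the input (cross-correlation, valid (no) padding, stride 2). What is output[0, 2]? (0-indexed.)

The receptive field on the input at this output position is [2 4 8 / 8 7 8 / 0 5 -4]. Elementwise product with the kernel and sum: 8·1 + 8·-1 + 8·1 + 0·1 + 5·3 + -4·-2.

31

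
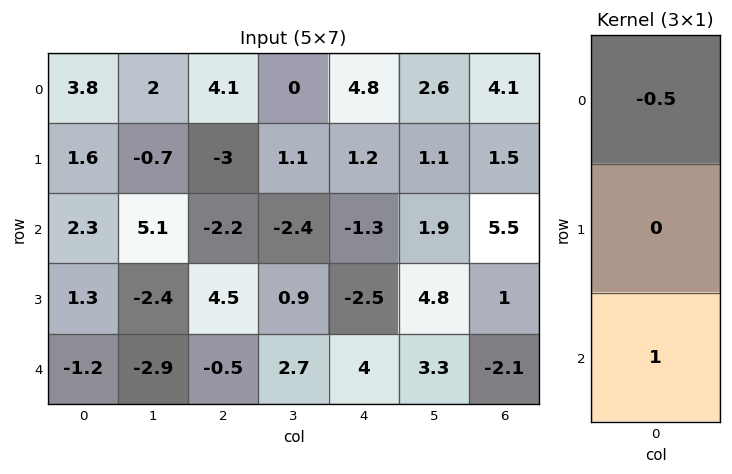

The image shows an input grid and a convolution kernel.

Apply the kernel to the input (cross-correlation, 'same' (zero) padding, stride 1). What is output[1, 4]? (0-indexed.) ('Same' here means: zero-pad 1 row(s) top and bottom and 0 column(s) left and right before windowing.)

-3.7

The receptive field on the zero-padded input at this output position is [4.8 / 1.2 / -1.3]. Elementwise product with the kernel and sum: 4.8·-0.5 + -1.3·1.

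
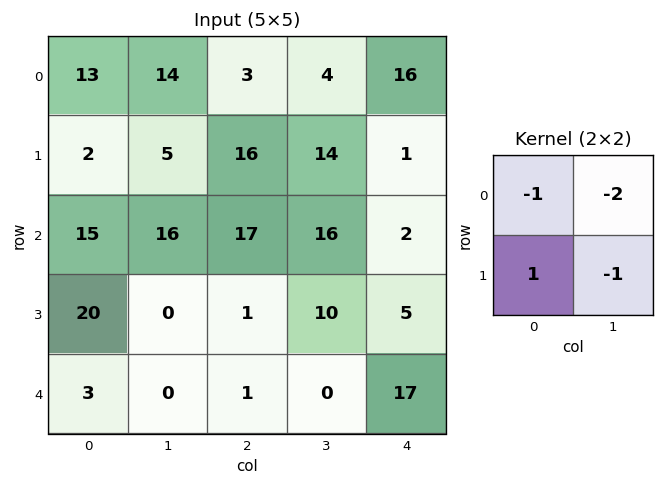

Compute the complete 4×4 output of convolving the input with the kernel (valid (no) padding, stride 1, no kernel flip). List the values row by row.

-44 -31 -9 -23
-13 -38 -43 -2
-27 -51 -58 -15
-17 -3 -20 -37

Output[0,0]: The receptive field on the input at this output position is [13 14 / 2 5]. Elementwise product with the kernel and sum: 13·-1 + 14·-2 + 2·1 + 5·-1.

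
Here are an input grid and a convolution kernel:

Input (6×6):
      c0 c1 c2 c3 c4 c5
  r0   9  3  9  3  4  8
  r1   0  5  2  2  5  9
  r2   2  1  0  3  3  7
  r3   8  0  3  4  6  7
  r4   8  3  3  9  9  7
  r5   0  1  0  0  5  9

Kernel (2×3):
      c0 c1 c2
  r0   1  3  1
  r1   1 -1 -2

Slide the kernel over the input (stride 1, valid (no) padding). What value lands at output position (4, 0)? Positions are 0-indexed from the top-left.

19

The receptive field on the input at this output position is [8 3 3 / 0 1 0]. Elementwise product with the kernel and sum: 8·1 + 3·3 + 3·1 + 0·1 + 1·-1 + 0·-2.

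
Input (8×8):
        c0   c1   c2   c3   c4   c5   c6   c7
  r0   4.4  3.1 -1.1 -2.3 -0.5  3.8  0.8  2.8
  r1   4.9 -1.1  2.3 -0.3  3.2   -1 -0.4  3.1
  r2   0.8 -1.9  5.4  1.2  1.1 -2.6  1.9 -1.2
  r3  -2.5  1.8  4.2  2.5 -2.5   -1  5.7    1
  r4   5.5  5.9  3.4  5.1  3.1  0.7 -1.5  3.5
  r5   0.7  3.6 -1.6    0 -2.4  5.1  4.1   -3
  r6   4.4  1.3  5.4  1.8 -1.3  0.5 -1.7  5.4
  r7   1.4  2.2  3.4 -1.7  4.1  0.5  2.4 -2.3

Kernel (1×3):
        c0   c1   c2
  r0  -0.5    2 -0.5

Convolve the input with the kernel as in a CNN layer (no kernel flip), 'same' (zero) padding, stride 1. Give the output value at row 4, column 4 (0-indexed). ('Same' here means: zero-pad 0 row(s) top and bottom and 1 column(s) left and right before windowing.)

The receptive field on the zero-padded input at this output position is [5.1 3.1 0.7]. Elementwise product with the kernel and sum: 5.1·-0.5 + 3.1·2 + 0.7·-0.5.

3.3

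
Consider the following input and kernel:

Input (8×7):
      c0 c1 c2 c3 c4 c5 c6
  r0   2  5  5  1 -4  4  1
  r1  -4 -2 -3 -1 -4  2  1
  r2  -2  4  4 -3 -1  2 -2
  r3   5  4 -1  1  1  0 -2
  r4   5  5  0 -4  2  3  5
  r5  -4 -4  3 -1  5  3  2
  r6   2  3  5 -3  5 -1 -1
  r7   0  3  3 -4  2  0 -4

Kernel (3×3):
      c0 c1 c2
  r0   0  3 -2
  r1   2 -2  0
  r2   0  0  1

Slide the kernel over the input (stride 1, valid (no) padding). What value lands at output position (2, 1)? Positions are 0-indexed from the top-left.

24

The receptive field on the input at this output position is [4 4 -3 / 4 -1 1 / 5 0 -4]. Elementwise product with the kernel and sum: 4·3 + -3·-2 + 4·2 + -1·-2 + -4·1.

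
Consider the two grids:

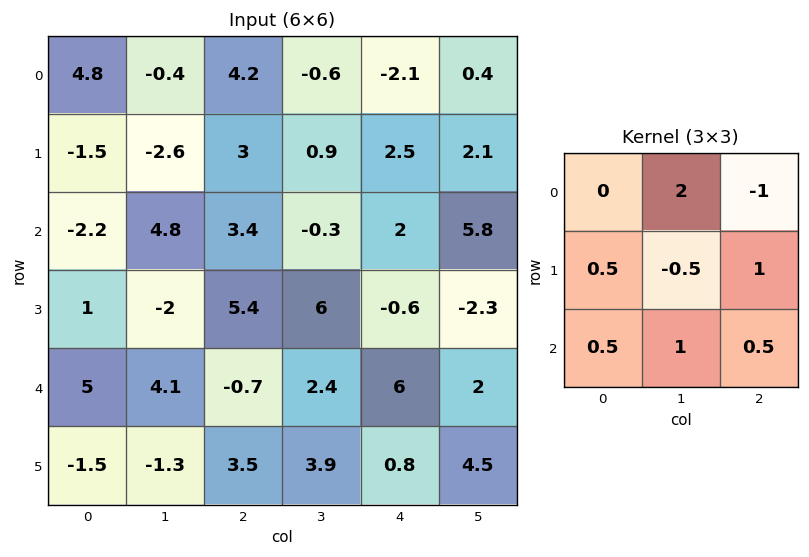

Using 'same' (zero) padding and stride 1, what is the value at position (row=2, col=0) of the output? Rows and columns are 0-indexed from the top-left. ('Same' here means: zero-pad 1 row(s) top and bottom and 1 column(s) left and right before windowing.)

5.5

The receptive field on the zero-padded input at this output position is [0 -1.5 -2.6 / 0 -2.2 4.8 / 0 1 -2]. Elementwise product with the kernel and sum: -1.5·2 + -2.6·-1 + 0·0.5 + -2.2·-0.5 + 4.8·1 + 0·0.5 + 1·1 + -2·0.5.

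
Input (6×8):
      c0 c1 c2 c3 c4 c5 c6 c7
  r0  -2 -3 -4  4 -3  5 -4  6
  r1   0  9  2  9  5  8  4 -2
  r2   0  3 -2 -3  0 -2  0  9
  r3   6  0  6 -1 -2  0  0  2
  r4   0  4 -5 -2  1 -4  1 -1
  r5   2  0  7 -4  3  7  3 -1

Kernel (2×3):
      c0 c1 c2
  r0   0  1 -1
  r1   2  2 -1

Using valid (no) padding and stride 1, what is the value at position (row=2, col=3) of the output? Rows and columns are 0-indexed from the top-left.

The receptive field on the input at this output position is [-3 0 -2 / -1 -2 0]. Elementwise product with the kernel and sum: 0·1 + -2·-1 + -1·2 + -2·2 + 0·-1.

-4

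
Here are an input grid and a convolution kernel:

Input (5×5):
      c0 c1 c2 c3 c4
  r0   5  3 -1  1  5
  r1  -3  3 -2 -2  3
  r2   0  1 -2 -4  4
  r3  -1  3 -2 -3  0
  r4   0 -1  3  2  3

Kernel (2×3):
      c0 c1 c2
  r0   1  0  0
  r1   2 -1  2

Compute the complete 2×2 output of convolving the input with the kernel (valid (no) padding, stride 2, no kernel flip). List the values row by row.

Output[0,0]: The receptive field on the input at this output position is [5 3 -1 / -3 3 -2]. Elementwise product with the kernel and sum: 5·1 + -3·2 + 3·-1 + -2·2.

-8 3
-9 -3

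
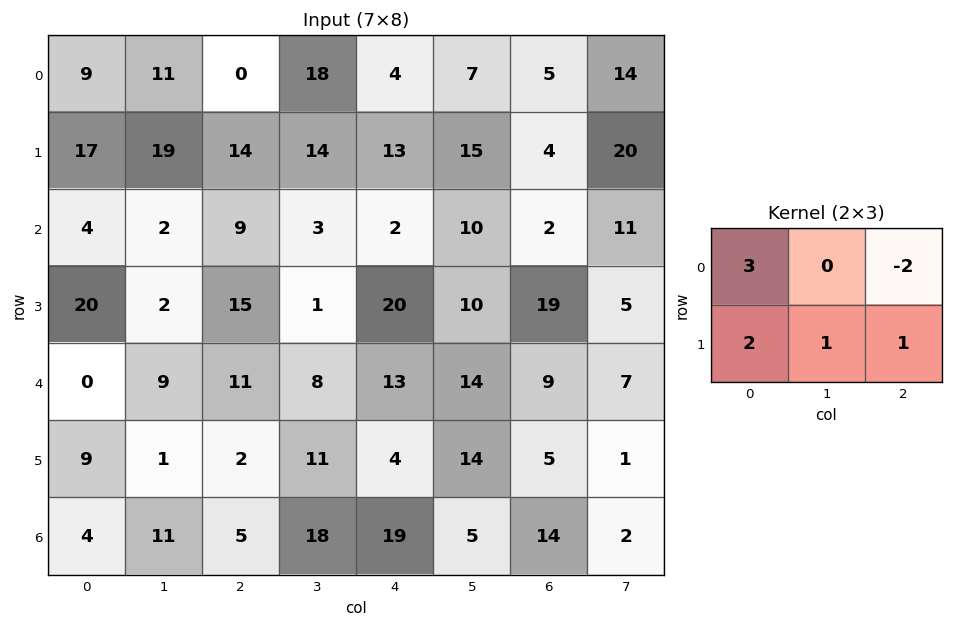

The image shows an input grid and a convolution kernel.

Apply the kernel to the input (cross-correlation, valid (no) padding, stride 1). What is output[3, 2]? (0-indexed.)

48

The receptive field on the input at this output position is [15 1 20 / 11 8 13]. Elementwise product with the kernel and sum: 15·3 + 20·-2 + 11·2 + 8·1 + 13·1.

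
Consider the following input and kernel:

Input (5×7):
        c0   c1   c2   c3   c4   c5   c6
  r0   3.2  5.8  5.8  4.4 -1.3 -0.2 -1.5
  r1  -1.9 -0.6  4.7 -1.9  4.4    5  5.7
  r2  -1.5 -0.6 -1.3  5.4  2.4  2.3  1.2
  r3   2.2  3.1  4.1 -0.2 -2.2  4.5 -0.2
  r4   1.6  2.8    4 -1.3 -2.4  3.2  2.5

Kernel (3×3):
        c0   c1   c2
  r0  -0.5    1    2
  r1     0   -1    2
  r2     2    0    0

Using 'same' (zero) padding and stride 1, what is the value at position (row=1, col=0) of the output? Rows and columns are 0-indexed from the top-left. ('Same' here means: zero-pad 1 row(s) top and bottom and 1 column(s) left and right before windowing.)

The receptive field on the zero-padded input at this output position is [0 3.2 5.8 / 0 -1.9 -0.6 / 0 -1.5 -0.6]. Elementwise product with the kernel and sum: 0·-0.5 + 3.2·1 + 5.8·2 + -1.9·-1 + -0.6·2 + 0·2.

15.5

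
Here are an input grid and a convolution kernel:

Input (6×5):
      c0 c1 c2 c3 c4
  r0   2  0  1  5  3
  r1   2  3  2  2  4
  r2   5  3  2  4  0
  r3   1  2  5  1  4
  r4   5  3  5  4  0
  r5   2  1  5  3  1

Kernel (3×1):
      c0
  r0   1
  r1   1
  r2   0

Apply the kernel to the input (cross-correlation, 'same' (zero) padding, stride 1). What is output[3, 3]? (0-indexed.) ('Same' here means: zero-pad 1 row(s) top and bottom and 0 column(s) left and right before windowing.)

The receptive field on the zero-padded input at this output position is [4 / 1 / 4]. Elementwise product with the kernel and sum: 4·1 + 1·1.

5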